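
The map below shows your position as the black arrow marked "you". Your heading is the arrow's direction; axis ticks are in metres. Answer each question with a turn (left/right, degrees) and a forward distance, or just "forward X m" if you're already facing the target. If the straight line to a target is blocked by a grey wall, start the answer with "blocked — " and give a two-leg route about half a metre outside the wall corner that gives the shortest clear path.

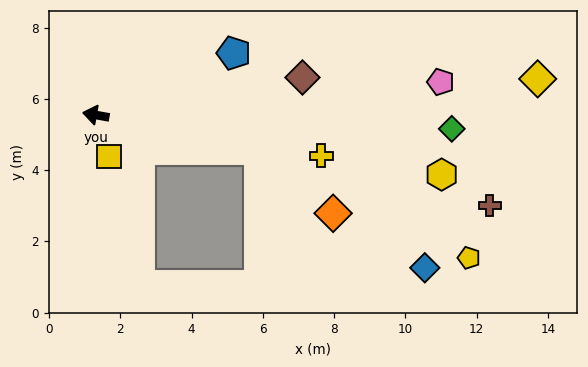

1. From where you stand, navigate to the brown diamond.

turn right 160°, forward 5.9 m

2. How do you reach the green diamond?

turn right 172°, forward 10.0 m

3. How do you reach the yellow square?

turn left 118°, forward 1.2 m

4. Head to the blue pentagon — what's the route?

turn right 146°, forward 4.2 m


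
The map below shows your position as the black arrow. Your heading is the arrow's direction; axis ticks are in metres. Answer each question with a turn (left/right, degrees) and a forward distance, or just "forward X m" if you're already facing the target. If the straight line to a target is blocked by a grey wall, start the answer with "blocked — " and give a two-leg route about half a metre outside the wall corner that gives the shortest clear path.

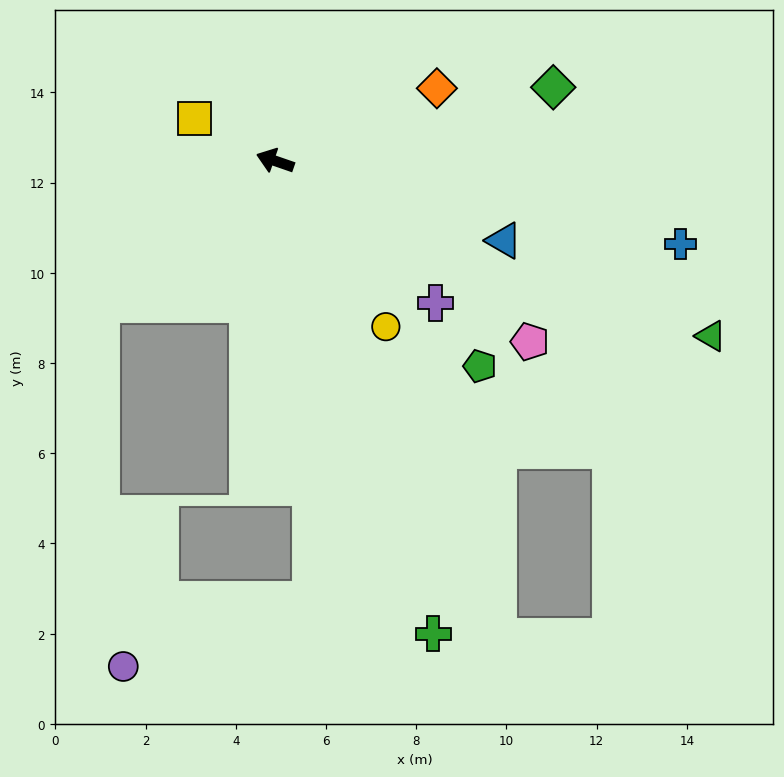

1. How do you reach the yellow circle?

turn left 143°, forward 4.4 m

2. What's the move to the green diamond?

turn right 146°, forward 6.4 m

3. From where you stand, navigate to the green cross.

turn left 128°, forward 11.0 m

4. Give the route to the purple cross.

turn left 158°, forward 4.7 m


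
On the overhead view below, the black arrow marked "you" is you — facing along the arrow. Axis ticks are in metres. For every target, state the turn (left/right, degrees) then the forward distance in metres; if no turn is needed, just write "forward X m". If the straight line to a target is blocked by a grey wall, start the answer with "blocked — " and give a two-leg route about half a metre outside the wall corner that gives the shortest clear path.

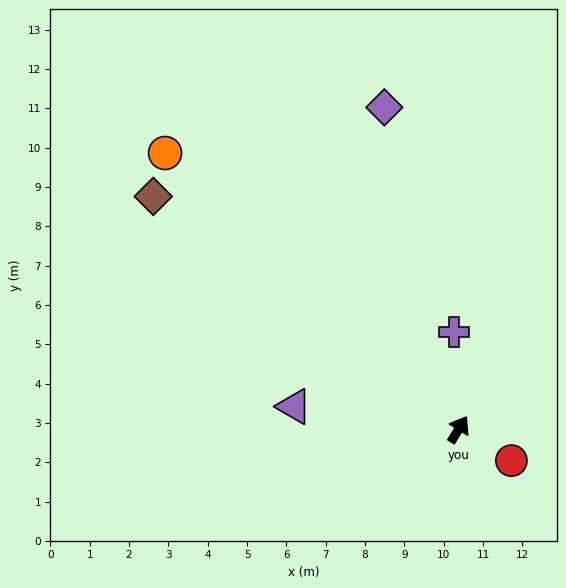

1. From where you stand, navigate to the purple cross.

turn left 34°, forward 2.5 m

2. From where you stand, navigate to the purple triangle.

turn left 114°, forward 4.2 m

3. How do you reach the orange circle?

turn left 78°, forward 10.2 m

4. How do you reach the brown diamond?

turn left 84°, forward 9.8 m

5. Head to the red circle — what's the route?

turn right 89°, forward 1.6 m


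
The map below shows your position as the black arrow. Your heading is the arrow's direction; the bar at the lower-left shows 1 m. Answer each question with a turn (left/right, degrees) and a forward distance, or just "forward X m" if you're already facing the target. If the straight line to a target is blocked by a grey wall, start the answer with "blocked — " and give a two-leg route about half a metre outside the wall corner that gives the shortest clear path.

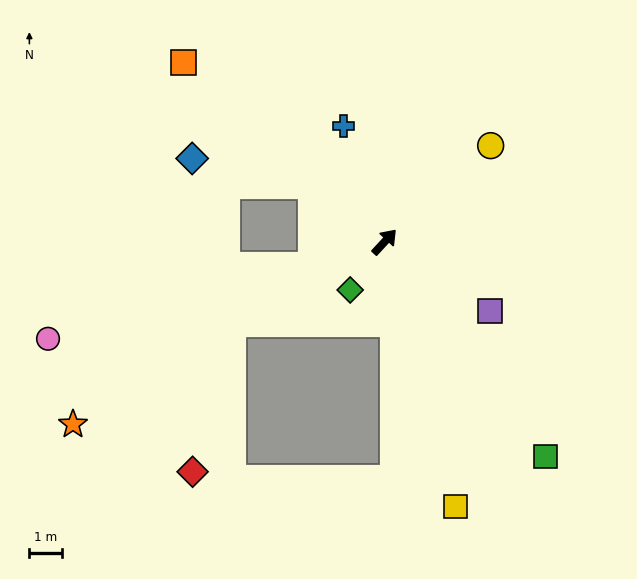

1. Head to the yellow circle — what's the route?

turn right 5°, forward 4.3 m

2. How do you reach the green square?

turn right 100°, forward 8.1 m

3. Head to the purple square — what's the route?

turn right 81°, forward 3.8 m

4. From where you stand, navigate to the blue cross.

turn left 62°, forward 3.7 m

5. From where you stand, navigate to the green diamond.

turn right 173°, forward 1.8 m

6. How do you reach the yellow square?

turn right 122°, forward 8.3 m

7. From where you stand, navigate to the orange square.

turn left 91°, forward 8.2 m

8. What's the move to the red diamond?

blocked — turn left 161°, forward 5.2 m, then turn left 47°, forward 4.6 m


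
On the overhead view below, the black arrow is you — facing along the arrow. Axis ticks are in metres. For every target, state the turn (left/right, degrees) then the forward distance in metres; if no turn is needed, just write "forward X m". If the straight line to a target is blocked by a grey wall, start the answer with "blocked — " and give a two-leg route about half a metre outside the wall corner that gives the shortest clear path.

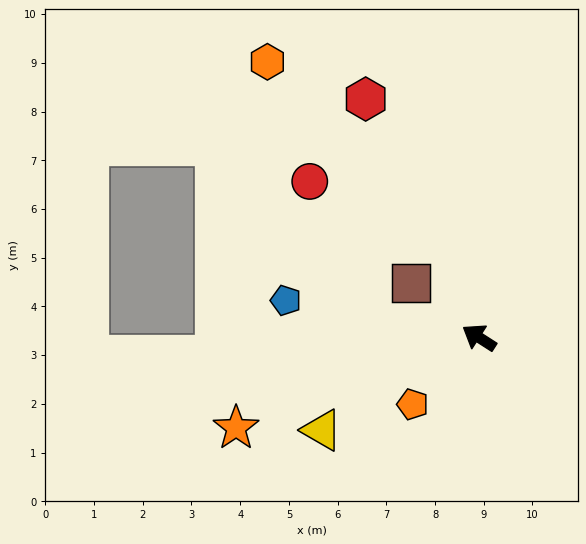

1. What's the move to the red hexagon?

turn right 32°, forward 5.4 m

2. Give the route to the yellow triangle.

turn left 63°, forward 3.7 m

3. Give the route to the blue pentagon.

turn left 22°, forward 4.0 m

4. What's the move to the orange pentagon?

turn left 78°, forward 1.9 m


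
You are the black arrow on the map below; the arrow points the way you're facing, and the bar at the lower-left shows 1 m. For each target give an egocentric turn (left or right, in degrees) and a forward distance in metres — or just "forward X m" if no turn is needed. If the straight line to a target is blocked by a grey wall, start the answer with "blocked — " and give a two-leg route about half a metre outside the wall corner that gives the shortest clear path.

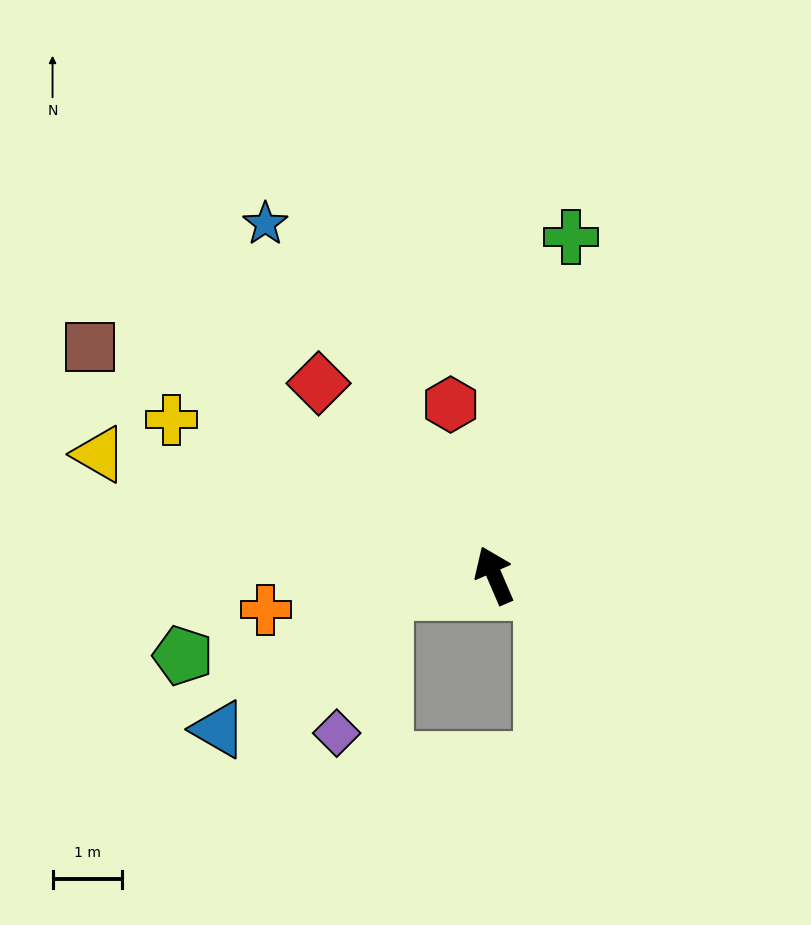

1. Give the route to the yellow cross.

turn left 41°, forward 5.2 m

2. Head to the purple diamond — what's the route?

blocked — turn left 75°, forward 1.6 m, then turn left 63°, forward 2.2 m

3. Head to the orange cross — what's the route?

turn left 75°, forward 3.4 m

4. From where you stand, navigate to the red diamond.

turn left 19°, forward 3.8 m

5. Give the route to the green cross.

turn right 36°, forward 5.0 m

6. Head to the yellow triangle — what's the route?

turn left 50°, forward 6.0 m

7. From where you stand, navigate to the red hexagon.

turn right 9°, forward 2.6 m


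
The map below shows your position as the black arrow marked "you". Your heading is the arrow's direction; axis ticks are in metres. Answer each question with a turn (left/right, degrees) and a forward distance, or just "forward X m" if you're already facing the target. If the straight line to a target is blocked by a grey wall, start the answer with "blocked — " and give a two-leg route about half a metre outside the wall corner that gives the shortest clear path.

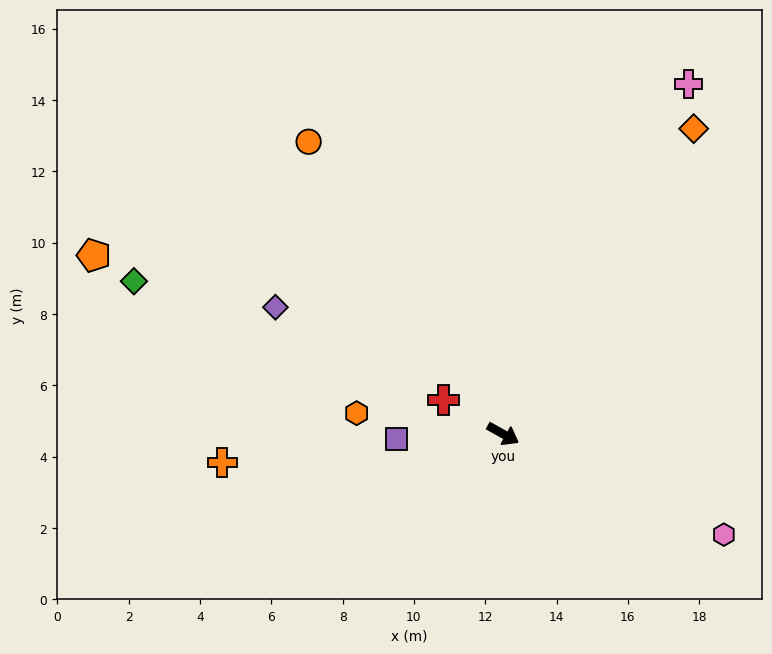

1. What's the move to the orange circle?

turn left 153°, forward 9.8 m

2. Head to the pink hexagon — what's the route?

turn left 5°, forward 6.8 m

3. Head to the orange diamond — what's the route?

turn left 87°, forward 10.1 m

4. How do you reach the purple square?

turn right 148°, forward 3.0 m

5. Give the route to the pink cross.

turn left 91°, forward 11.1 m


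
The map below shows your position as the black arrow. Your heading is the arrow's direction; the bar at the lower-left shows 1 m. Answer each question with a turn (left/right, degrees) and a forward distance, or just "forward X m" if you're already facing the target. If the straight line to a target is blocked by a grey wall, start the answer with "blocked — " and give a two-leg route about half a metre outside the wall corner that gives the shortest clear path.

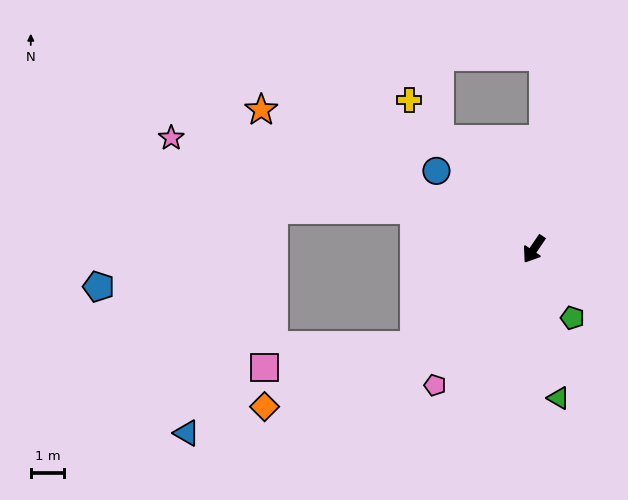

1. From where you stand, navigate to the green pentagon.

turn left 63°, forward 2.3 m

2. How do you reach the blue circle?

turn right 95°, forward 3.7 m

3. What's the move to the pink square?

blocked — turn right 17°, forward 4.6 m, then turn right 30°, forward 4.5 m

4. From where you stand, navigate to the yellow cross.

turn right 106°, forward 5.8 m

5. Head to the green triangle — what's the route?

turn left 44°, forward 4.5 m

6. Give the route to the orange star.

turn right 83°, forward 9.1 m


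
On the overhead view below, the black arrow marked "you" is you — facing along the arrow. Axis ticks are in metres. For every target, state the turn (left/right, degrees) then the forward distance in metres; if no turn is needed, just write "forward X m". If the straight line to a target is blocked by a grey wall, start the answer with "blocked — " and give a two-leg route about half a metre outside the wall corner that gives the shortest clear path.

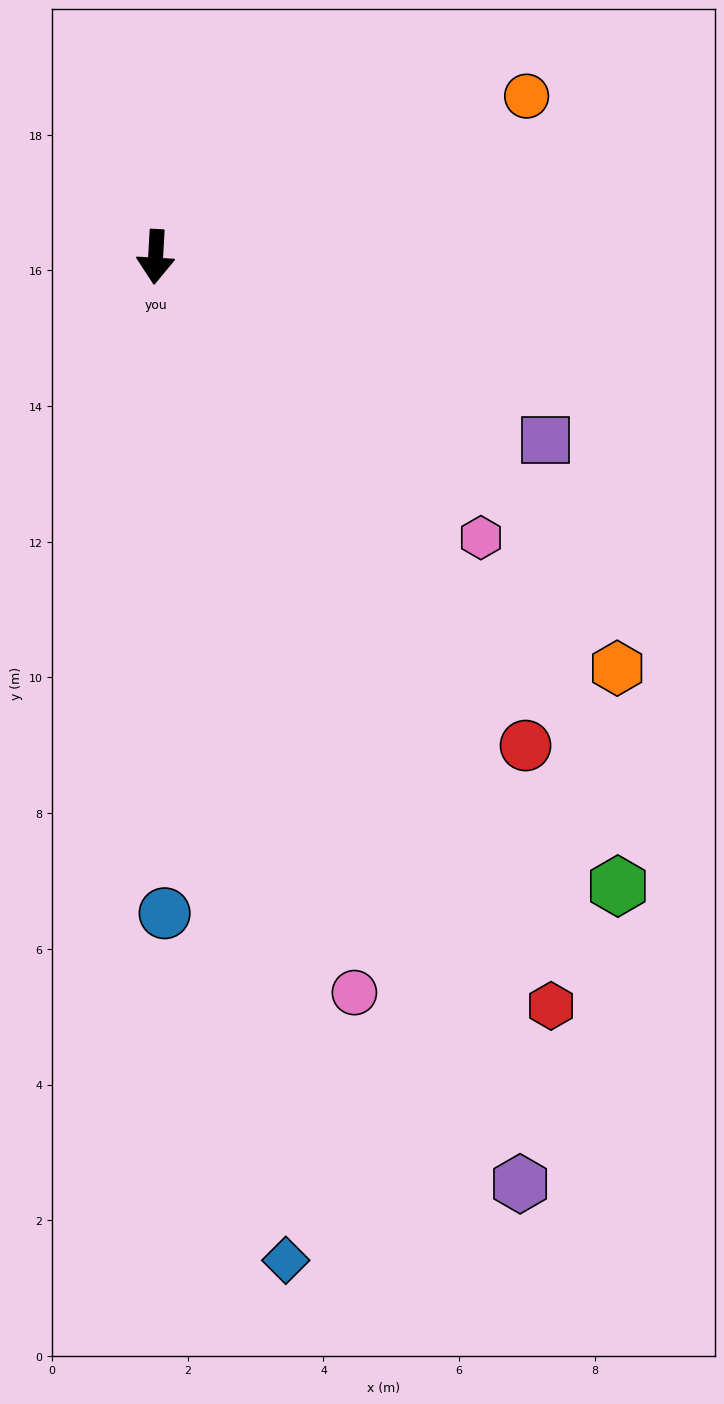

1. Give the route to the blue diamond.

turn left 11°, forward 14.9 m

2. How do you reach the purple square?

turn left 68°, forward 6.3 m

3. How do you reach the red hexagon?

turn left 31°, forward 12.5 m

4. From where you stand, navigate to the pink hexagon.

turn left 52°, forward 6.3 m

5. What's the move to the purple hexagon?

turn left 25°, forward 14.7 m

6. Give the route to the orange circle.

turn left 117°, forward 6.0 m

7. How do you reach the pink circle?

turn left 18°, forward 11.2 m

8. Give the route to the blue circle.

turn left 4°, forward 9.7 m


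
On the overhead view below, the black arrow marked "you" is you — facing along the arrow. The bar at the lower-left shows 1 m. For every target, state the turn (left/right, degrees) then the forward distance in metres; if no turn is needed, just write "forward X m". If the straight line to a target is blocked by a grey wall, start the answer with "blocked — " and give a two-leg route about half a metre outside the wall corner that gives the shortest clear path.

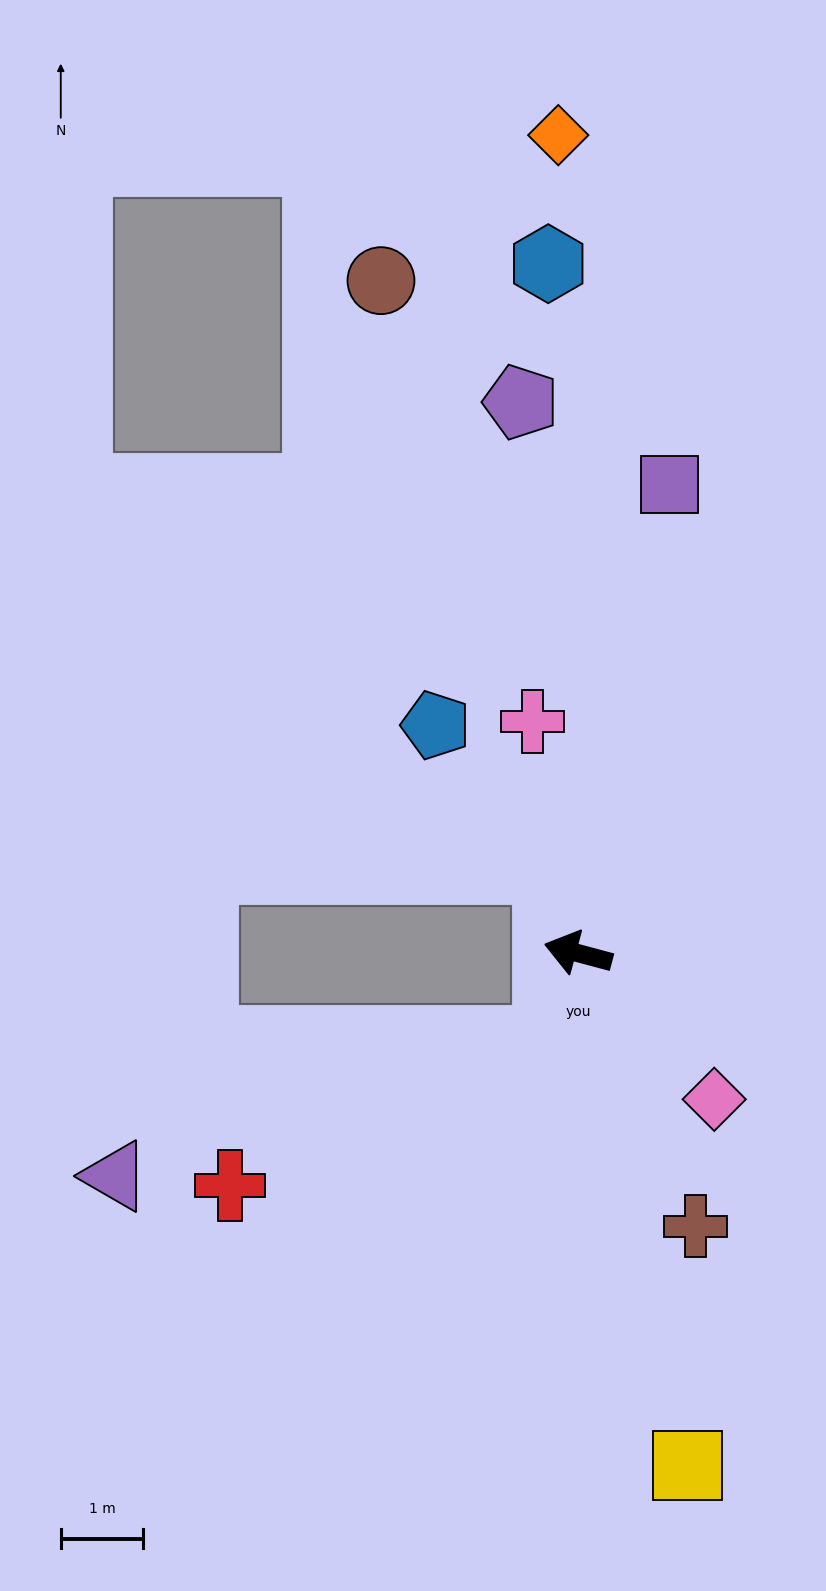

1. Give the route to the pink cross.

turn right 64°, forward 2.9 m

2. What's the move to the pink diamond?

turn left 148°, forward 2.4 m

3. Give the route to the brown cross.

turn left 128°, forward 3.6 m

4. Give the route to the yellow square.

turn left 117°, forward 6.3 m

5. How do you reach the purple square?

turn right 86°, forward 5.8 m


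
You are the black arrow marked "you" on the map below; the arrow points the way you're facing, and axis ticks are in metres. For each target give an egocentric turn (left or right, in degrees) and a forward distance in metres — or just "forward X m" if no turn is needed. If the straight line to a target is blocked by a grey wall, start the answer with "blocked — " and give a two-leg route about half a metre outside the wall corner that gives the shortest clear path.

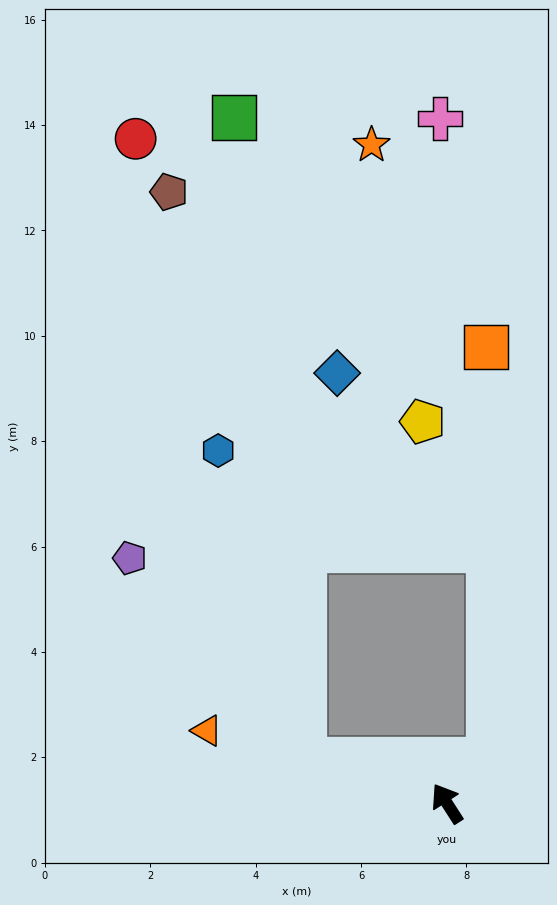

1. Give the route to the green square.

blocked — turn left 40°, forward 2.8 m, then turn right 66°, forward 12.3 m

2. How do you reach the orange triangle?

turn left 41°, forward 4.8 m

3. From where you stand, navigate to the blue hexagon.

blocked — turn left 40°, forward 2.8 m, then turn right 57°, forward 6.1 m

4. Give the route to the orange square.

blocked — turn right 76°, forward 1.2 m, then turn left 44°, forward 7.8 m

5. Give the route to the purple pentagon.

blocked — turn left 40°, forward 2.8 m, then turn right 32°, forward 5.1 m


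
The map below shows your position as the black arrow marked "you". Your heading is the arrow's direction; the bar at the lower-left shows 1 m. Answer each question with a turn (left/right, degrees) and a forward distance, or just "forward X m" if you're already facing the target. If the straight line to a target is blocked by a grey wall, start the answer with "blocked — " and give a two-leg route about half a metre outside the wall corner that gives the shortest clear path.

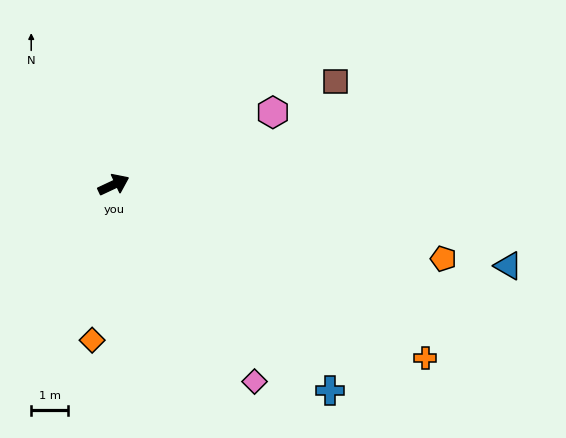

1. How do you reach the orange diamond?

turn right 123°, forward 4.3 m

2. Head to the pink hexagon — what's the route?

forward 4.8 m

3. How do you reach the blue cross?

turn right 69°, forward 8.1 m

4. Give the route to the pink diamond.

turn right 80°, forward 6.6 m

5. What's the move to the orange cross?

turn right 54°, forward 9.7 m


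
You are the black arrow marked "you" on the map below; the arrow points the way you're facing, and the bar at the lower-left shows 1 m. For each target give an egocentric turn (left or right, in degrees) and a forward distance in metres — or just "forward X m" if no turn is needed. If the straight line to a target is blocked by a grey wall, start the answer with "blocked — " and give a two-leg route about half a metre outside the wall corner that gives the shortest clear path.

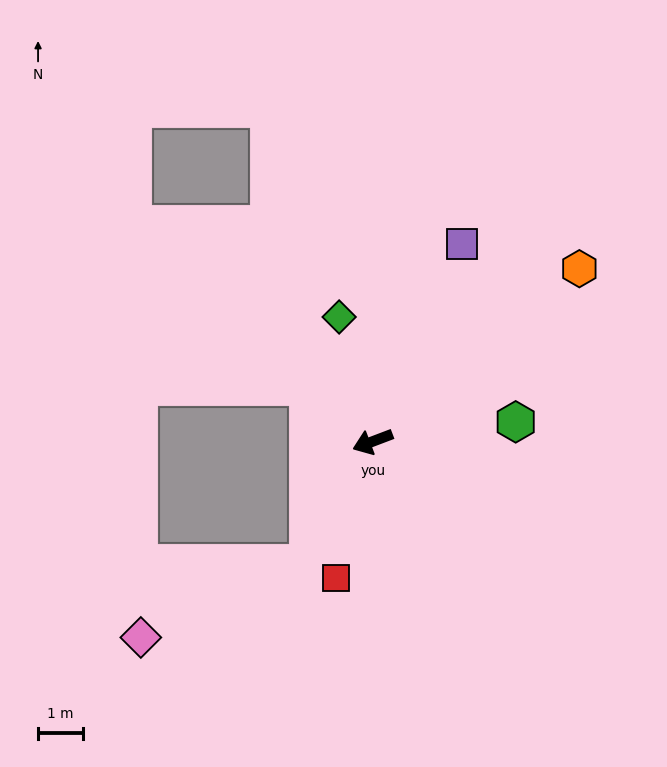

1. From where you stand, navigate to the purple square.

turn right 135°, forward 4.8 m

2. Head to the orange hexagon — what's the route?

turn right 161°, forward 6.0 m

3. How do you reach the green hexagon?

turn left 167°, forward 3.2 m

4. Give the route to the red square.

turn left 54°, forward 3.1 m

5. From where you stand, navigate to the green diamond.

turn right 96°, forward 2.9 m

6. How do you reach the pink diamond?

blocked — turn left 41°, forward 3.1 m, then turn right 38°, forward 4.1 m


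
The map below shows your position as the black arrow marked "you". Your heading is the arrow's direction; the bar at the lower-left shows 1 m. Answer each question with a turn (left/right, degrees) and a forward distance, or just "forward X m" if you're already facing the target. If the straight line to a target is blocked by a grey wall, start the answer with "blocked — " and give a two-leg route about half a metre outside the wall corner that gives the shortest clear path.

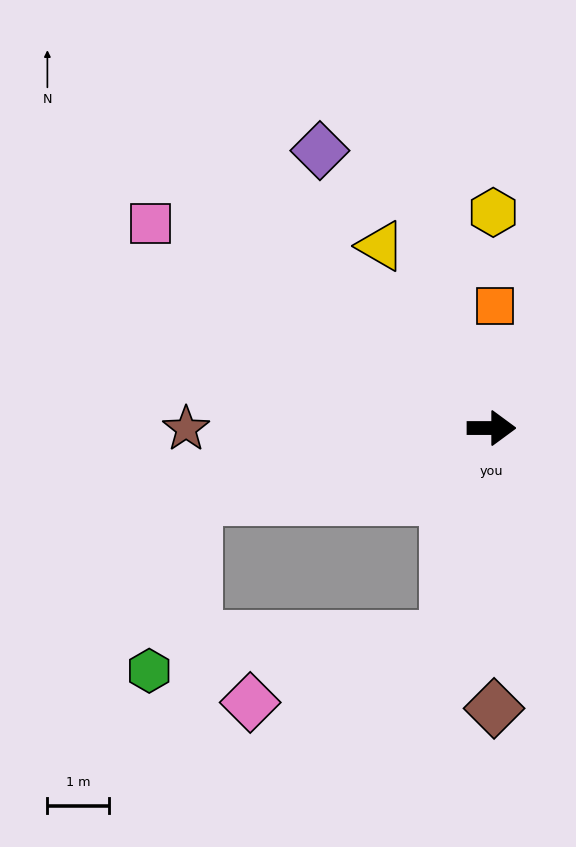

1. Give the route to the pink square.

turn left 149°, forward 6.4 m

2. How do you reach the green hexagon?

blocked — turn right 166°, forward 4.9 m, then turn left 61°, forward 2.9 m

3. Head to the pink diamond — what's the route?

blocked — turn right 102°, forward 3.4 m, then turn right 59°, forward 3.3 m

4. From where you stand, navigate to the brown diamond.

turn right 89°, forward 4.5 m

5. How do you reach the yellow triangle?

turn left 121°, forward 3.4 m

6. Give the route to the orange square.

turn left 88°, forward 2.0 m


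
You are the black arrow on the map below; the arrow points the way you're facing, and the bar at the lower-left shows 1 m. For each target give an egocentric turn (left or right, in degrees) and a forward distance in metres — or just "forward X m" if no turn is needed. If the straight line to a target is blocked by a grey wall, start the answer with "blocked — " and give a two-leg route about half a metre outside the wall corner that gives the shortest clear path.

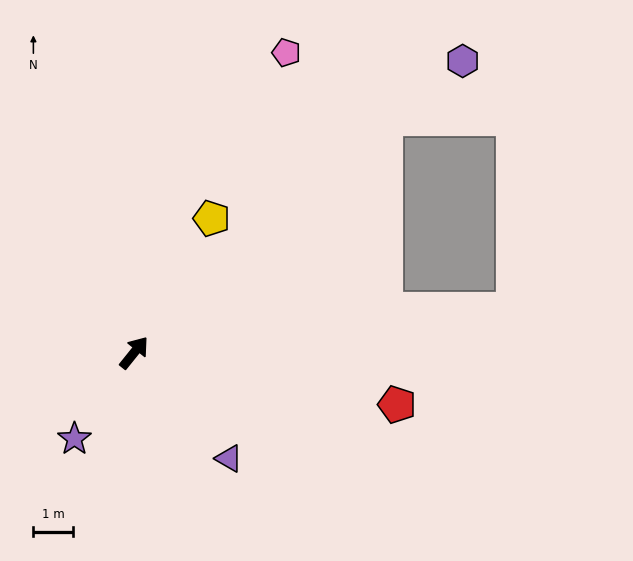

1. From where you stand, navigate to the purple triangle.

turn right 99°, forward 3.6 m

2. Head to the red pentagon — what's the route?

turn right 62°, forward 6.7 m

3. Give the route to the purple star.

turn right 176°, forward 2.6 m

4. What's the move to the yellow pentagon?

turn left 9°, forward 3.9 m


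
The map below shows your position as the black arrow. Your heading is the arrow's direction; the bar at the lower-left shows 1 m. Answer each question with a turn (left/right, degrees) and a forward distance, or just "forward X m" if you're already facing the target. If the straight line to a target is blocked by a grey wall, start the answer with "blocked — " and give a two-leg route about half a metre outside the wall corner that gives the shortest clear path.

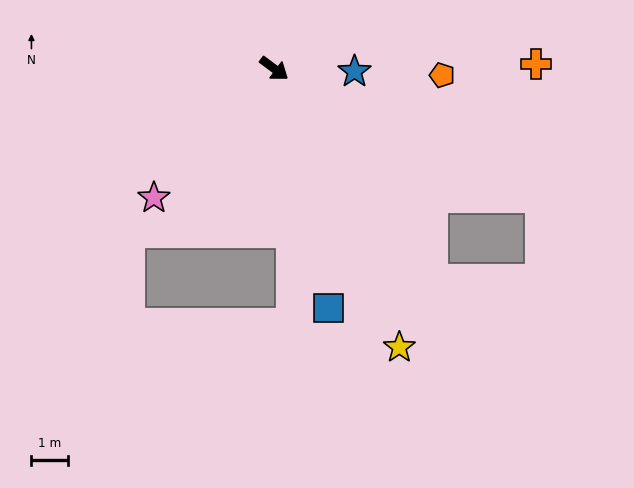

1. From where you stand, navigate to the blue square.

turn right 41°, forward 6.7 m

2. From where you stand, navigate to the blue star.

turn left 35°, forward 2.2 m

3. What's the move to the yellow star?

turn right 29°, forward 8.4 m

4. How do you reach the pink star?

turn right 96°, forward 4.8 m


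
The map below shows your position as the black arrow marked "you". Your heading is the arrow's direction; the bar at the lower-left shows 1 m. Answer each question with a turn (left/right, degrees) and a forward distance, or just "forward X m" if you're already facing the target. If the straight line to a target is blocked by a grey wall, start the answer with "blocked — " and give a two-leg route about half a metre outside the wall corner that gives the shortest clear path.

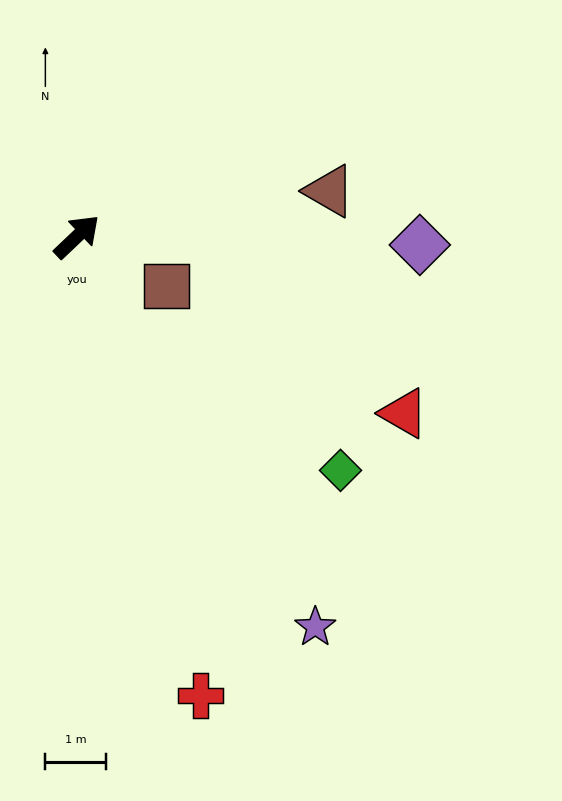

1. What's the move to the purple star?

turn right 102°, forward 7.5 m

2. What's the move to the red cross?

turn right 118°, forward 7.8 m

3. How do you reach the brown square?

turn right 72°, forward 1.7 m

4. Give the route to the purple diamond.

turn right 45°, forward 5.7 m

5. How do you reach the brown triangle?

turn right 33°, forward 4.2 m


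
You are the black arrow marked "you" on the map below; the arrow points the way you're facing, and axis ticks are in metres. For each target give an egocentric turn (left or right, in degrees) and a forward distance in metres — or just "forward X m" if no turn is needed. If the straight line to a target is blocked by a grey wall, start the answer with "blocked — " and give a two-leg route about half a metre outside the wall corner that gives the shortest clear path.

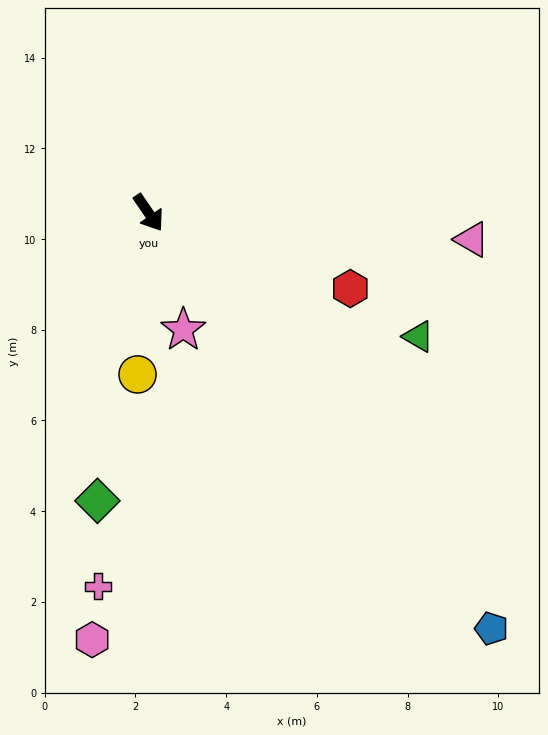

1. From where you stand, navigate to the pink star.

turn right 18°, forward 2.7 m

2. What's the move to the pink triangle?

turn left 51°, forward 7.2 m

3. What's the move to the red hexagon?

turn left 35°, forward 4.8 m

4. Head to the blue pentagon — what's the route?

turn left 5°, forward 11.9 m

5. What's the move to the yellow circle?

turn right 38°, forward 3.6 m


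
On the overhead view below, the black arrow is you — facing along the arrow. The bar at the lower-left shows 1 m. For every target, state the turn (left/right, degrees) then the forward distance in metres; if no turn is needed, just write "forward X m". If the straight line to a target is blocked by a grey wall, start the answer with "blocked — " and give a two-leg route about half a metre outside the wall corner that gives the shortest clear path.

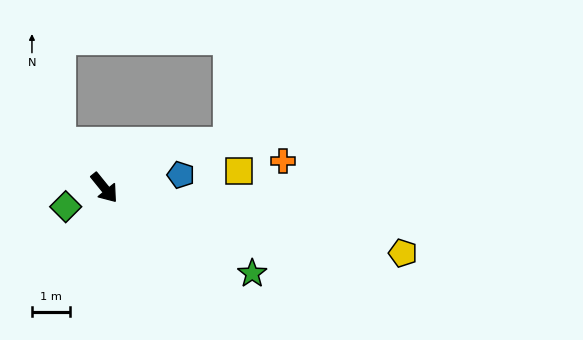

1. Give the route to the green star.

turn left 21°, forward 4.5 m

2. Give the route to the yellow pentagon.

turn left 39°, forward 8.0 m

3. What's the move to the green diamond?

turn right 103°, forward 1.1 m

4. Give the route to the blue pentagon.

turn left 61°, forward 2.0 m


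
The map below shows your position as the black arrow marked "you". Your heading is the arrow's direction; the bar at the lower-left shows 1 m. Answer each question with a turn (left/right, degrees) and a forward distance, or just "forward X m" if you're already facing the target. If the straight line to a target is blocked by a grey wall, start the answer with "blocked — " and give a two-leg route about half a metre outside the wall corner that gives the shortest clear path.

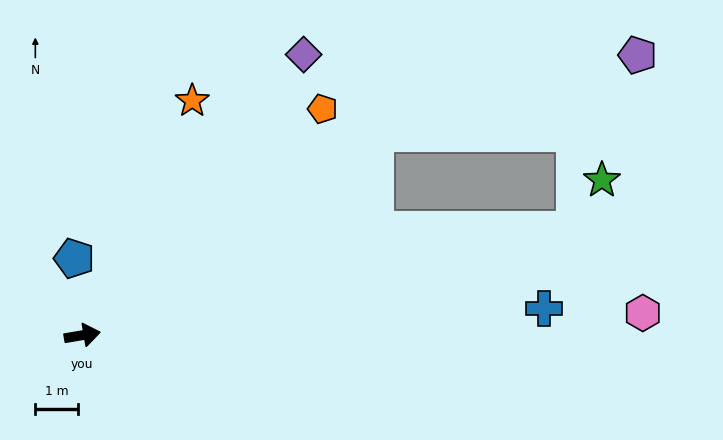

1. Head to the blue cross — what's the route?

turn right 6°, forward 10.9 m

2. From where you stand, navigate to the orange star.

turn left 55°, forward 6.1 m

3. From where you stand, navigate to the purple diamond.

turn left 42°, forward 8.4 m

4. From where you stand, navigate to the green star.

blocked — turn left 3°, forward 11.8 m, then turn left 47°, forward 1.3 m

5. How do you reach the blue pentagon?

turn left 86°, forward 1.8 m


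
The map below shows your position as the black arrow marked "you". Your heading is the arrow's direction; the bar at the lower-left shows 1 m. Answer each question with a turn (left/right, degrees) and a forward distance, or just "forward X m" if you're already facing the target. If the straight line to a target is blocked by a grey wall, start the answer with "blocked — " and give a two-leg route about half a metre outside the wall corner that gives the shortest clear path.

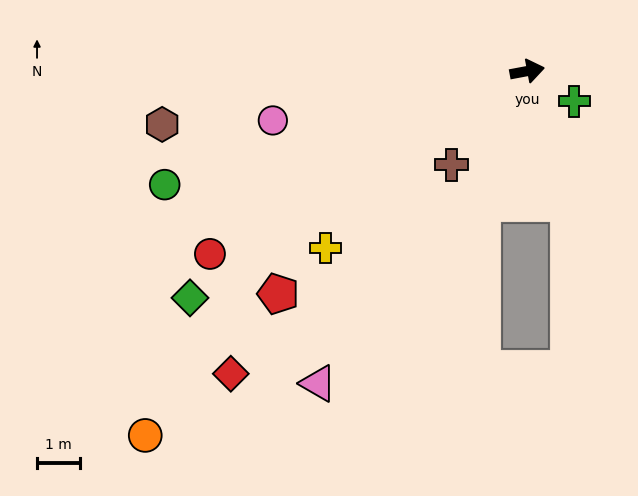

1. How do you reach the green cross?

turn right 43°, forward 1.3 m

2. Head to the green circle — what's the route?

turn right 173°, forward 8.8 m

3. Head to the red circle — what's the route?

turn right 161°, forward 8.5 m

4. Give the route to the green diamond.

turn right 157°, forward 9.4 m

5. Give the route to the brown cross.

turn right 140°, forward 2.8 m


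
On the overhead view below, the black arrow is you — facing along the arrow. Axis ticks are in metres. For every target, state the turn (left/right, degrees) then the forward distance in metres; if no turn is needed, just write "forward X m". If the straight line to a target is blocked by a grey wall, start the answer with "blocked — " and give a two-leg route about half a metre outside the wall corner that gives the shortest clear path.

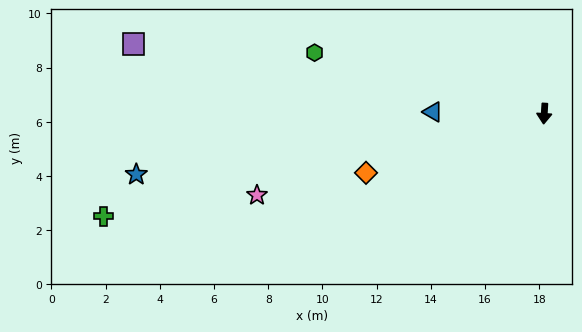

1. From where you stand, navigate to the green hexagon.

turn right 101°, forward 8.8 m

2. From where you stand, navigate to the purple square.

turn right 96°, forward 15.4 m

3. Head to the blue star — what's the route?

turn right 78°, forward 15.2 m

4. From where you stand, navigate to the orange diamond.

turn right 68°, forward 6.9 m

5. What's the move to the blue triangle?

turn right 87°, forward 4.1 m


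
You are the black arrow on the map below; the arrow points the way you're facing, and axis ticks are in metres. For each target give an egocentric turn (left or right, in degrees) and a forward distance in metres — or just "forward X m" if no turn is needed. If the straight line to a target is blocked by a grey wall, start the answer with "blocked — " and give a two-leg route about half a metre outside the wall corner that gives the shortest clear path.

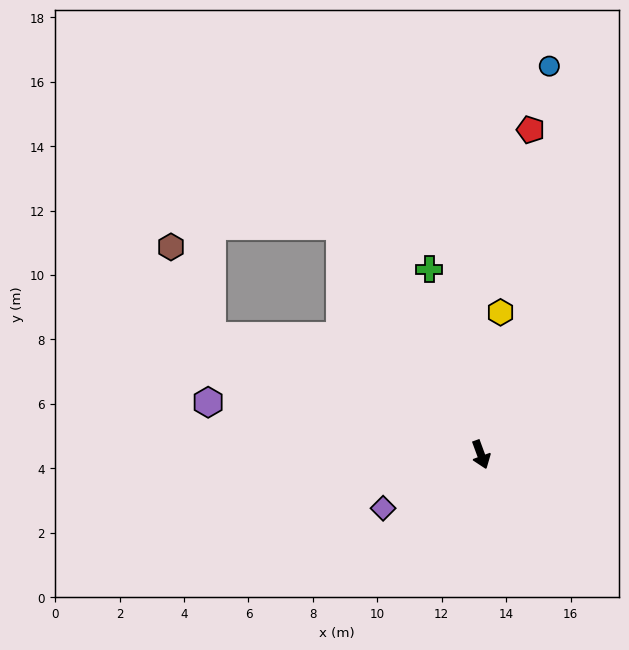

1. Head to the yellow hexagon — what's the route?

turn left 152°, forward 4.5 m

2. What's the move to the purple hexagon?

turn right 121°, forward 8.6 m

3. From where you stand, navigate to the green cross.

turn left 175°, forward 6.0 m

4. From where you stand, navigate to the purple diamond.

turn right 81°, forward 3.5 m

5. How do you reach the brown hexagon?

blocked — turn right 134°, forward 9.1 m, then turn right 41°, forward 3.0 m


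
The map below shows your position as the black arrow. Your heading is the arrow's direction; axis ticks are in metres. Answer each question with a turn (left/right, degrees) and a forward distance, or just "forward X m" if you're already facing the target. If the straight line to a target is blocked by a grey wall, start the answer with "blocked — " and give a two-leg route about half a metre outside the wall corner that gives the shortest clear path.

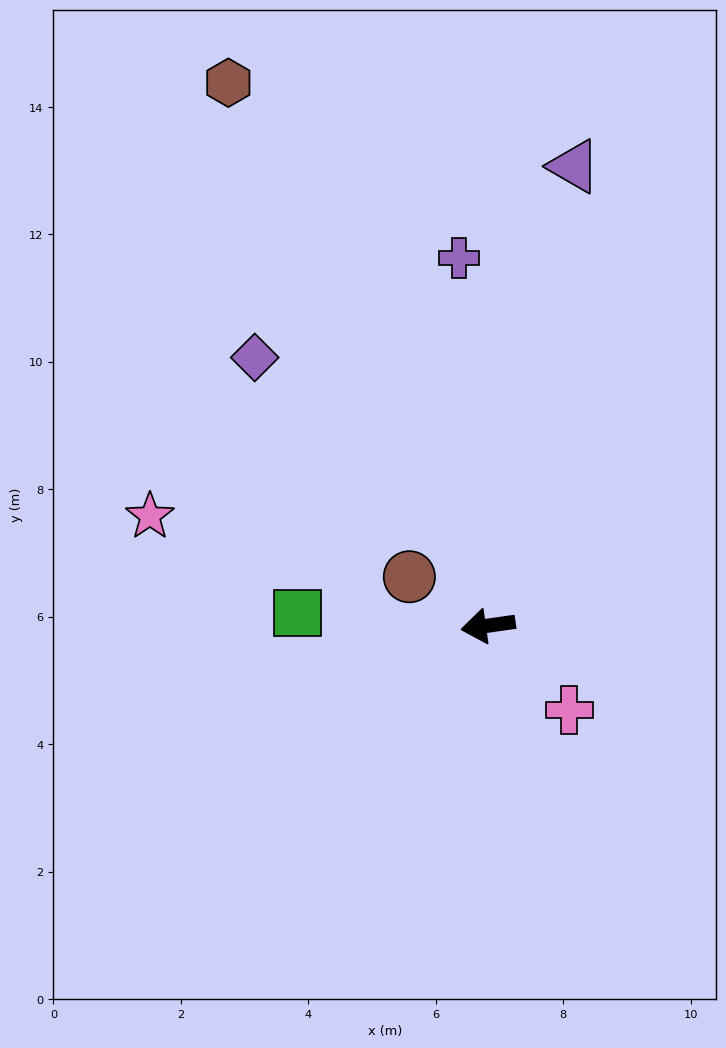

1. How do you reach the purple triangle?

turn right 109°, forward 7.3 m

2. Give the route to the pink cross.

turn left 126°, forward 1.8 m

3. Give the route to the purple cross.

turn right 94°, forward 5.8 m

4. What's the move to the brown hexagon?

turn right 73°, forward 9.4 m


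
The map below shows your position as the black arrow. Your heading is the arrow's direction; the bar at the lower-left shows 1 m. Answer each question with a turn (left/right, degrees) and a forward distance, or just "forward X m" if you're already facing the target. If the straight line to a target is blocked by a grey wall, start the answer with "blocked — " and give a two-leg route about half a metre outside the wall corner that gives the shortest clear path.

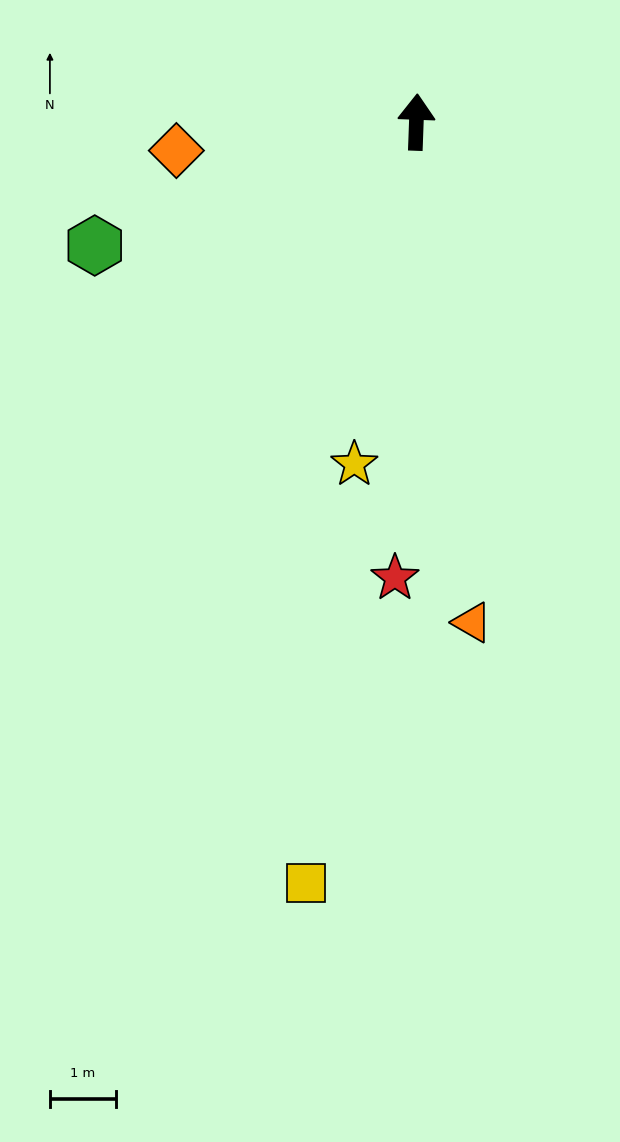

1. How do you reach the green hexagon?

turn left 113°, forward 5.2 m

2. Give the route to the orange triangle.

turn right 172°, forward 7.6 m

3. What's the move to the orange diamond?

turn left 99°, forward 3.7 m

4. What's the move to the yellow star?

turn left 172°, forward 5.3 m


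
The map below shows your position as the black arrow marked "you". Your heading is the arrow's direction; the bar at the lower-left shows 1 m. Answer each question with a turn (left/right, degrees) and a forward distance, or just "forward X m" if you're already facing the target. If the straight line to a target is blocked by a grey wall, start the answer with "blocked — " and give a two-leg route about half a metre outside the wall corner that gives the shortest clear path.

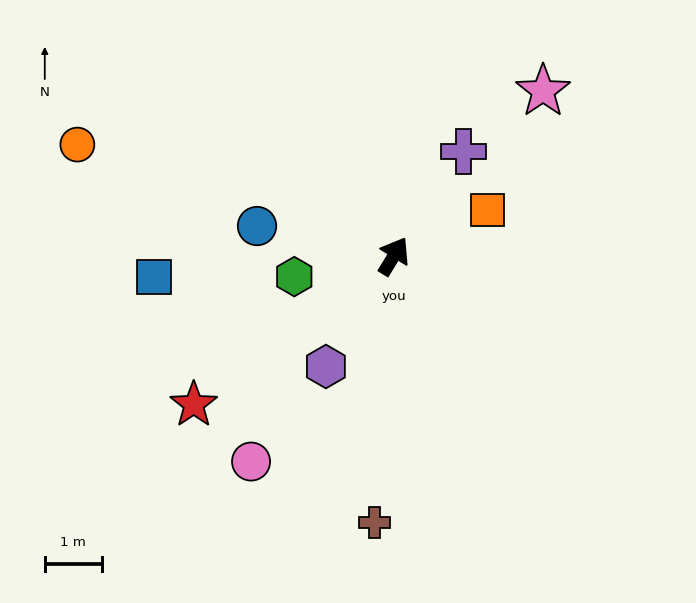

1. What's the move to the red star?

turn left 158°, forward 4.4 m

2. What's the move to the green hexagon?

turn left 133°, forward 1.8 m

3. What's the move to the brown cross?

turn right 153°, forward 4.7 m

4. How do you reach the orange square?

turn right 33°, forward 1.8 m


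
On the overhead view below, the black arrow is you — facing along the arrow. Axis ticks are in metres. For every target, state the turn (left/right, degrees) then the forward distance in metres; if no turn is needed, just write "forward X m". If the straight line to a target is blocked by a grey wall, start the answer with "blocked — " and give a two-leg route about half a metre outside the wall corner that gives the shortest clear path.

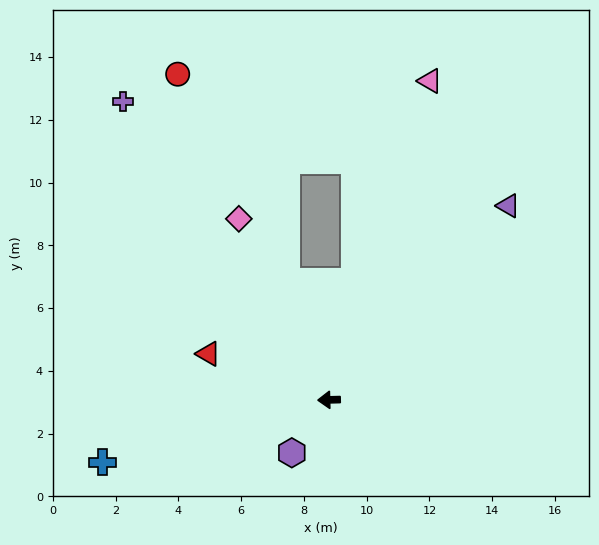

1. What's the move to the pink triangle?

turn right 109°, forward 10.7 m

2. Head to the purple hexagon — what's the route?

turn left 53°, forward 2.1 m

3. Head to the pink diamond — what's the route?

turn right 65°, forward 6.4 m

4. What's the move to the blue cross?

turn left 14°, forward 7.5 m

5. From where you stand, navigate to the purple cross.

turn right 57°, forward 11.5 m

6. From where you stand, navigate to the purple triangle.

turn right 134°, forward 8.4 m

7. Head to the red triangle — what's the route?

turn right 22°, forward 4.1 m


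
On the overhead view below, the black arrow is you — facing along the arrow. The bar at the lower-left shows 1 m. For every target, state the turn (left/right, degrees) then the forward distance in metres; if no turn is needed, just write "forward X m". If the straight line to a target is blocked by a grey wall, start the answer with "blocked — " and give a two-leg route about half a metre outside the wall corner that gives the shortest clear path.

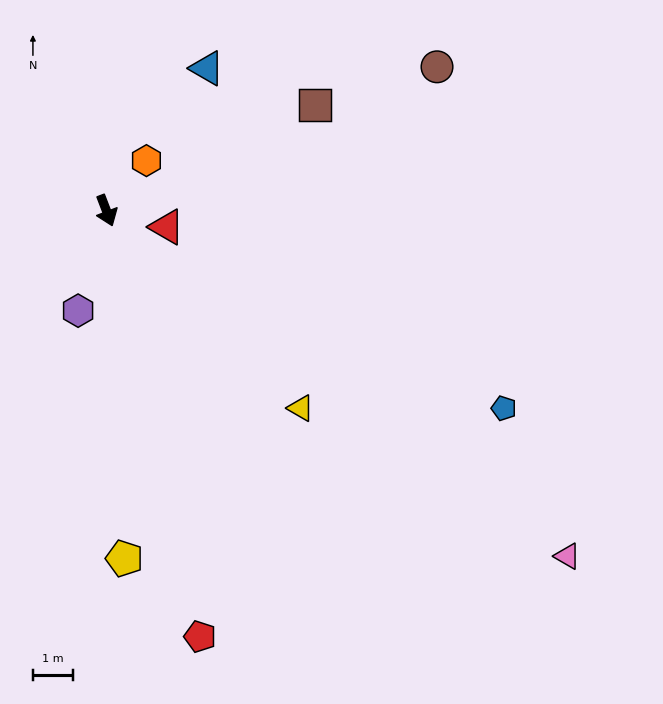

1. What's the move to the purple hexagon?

turn right 37°, forward 2.6 m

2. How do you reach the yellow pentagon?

turn right 18°, forward 8.7 m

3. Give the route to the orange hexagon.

turn left 120°, forward 1.6 m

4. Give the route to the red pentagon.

turn right 9°, forward 10.9 m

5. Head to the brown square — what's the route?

turn left 96°, forward 5.9 m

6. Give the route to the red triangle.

turn left 54°, forward 1.6 m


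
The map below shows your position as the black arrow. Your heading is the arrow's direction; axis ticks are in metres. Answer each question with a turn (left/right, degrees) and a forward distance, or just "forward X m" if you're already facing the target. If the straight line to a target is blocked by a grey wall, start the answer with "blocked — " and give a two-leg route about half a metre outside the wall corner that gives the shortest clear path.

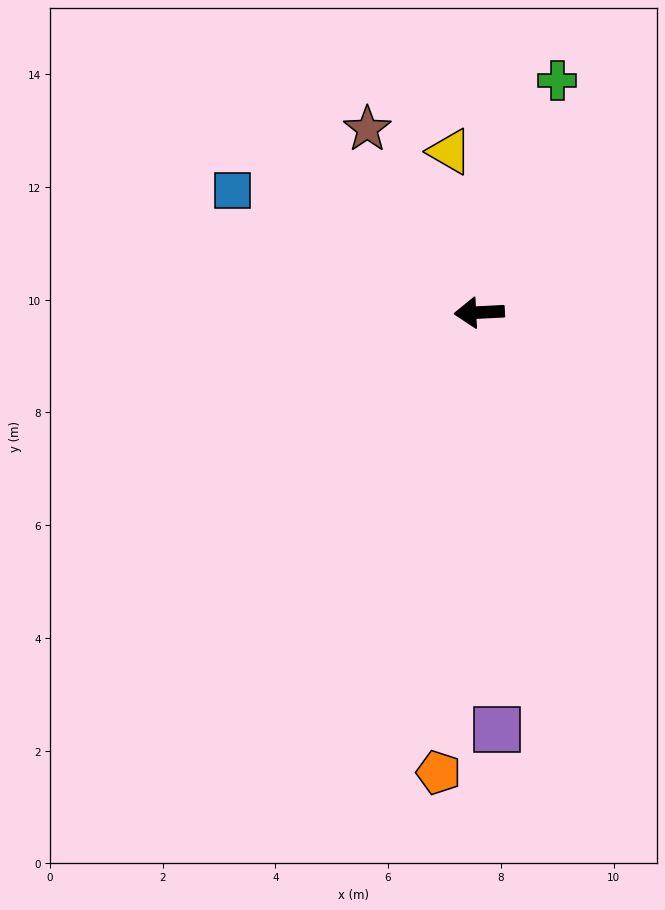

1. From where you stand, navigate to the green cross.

turn right 111°, forward 4.3 m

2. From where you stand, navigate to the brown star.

turn right 61°, forward 3.8 m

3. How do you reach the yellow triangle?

turn right 82°, forward 2.9 m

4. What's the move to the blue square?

turn right 29°, forward 4.9 m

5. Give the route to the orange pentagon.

turn left 82°, forward 8.2 m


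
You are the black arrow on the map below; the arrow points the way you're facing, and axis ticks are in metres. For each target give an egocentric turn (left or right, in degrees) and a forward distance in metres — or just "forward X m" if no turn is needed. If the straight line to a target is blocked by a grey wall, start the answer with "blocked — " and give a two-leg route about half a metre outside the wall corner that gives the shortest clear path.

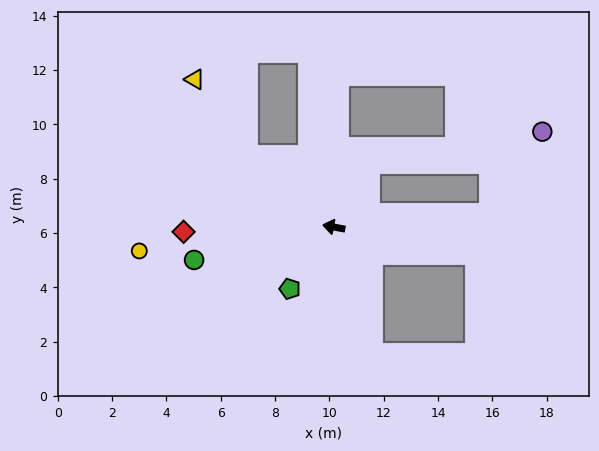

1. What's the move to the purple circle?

blocked — turn right 107°, forward 2.7 m, then turn right 52°, forward 6.5 m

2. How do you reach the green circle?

turn left 24°, forward 5.3 m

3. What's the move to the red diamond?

turn left 12°, forward 5.5 m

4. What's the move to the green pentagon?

turn left 65°, forward 2.8 m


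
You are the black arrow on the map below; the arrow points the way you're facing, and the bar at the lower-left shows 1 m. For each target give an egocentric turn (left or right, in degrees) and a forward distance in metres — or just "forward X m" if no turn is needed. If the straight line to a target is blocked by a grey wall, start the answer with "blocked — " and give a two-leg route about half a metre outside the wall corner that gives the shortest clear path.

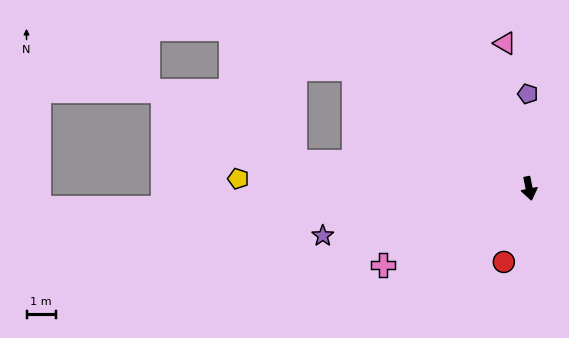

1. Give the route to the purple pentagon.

turn left 169°, forward 3.2 m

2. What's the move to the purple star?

turn right 88°, forward 7.2 m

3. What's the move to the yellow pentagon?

turn right 103°, forward 10.0 m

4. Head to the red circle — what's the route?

turn right 30°, forward 2.7 m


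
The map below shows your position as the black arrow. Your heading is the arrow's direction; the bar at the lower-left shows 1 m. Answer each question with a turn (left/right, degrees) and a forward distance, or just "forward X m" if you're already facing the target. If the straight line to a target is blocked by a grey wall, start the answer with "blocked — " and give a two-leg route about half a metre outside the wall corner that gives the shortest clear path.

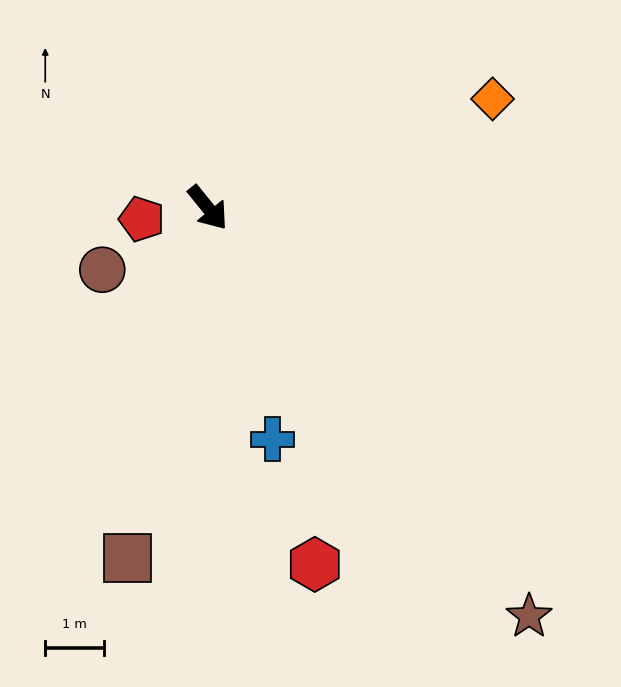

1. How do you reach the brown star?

forward 8.9 m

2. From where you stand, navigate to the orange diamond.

turn left 72°, forward 5.2 m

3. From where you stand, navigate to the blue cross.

turn right 23°, forward 4.1 m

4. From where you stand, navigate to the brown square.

turn right 52°, forward 6.2 m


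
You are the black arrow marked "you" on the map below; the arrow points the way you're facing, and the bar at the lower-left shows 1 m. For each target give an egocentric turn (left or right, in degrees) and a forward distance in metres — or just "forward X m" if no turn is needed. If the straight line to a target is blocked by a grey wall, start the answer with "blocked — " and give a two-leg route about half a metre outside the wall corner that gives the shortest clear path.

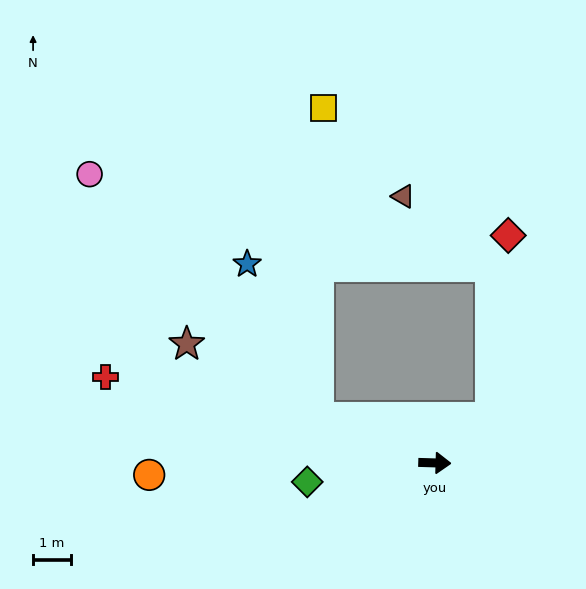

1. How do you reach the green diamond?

turn right 170°, forward 3.4 m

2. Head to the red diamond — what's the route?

blocked — turn left 40°, forward 1.9 m, then turn left 46°, forward 4.9 m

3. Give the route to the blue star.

blocked — turn left 161°, forward 3.3 m, then turn right 45°, forward 4.5 m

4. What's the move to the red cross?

turn left 167°, forward 9.0 m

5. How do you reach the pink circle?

blocked — turn left 161°, forward 3.3 m, then turn right 26°, forward 8.8 m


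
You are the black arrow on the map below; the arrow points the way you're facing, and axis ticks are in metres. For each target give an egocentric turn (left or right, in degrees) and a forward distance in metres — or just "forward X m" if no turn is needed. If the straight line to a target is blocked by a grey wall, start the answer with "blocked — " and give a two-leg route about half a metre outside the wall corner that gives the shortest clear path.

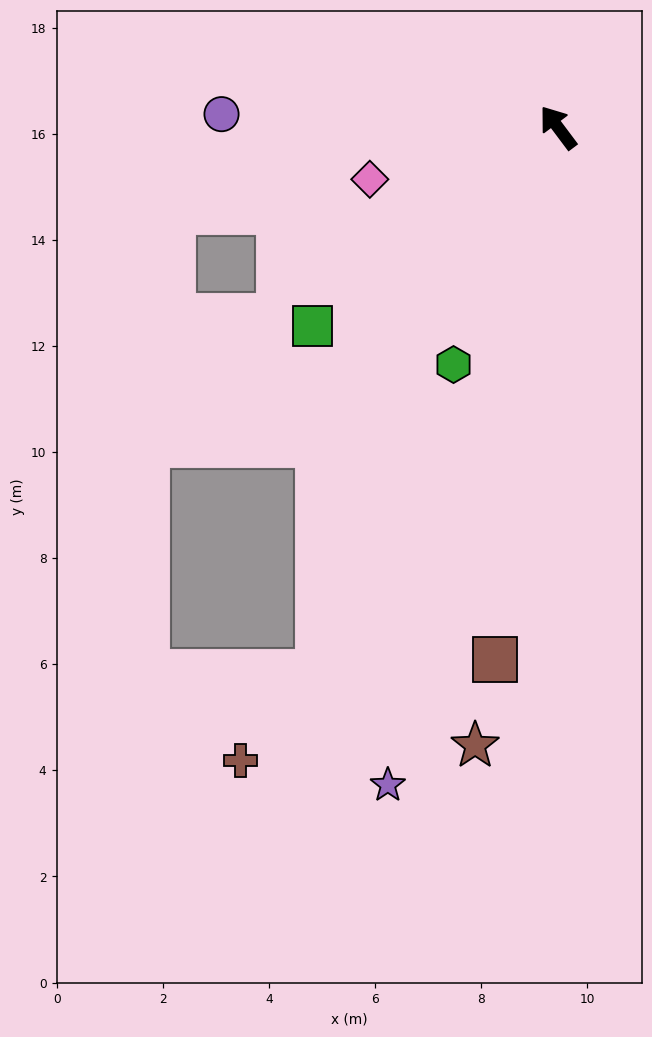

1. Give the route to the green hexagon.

turn left 119°, forward 4.9 m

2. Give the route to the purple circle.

turn left 51°, forward 6.4 m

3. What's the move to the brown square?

turn left 136°, forward 10.1 m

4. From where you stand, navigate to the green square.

turn left 92°, forward 6.0 m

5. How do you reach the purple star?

turn left 129°, forward 12.8 m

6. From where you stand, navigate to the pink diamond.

turn left 69°, forward 3.7 m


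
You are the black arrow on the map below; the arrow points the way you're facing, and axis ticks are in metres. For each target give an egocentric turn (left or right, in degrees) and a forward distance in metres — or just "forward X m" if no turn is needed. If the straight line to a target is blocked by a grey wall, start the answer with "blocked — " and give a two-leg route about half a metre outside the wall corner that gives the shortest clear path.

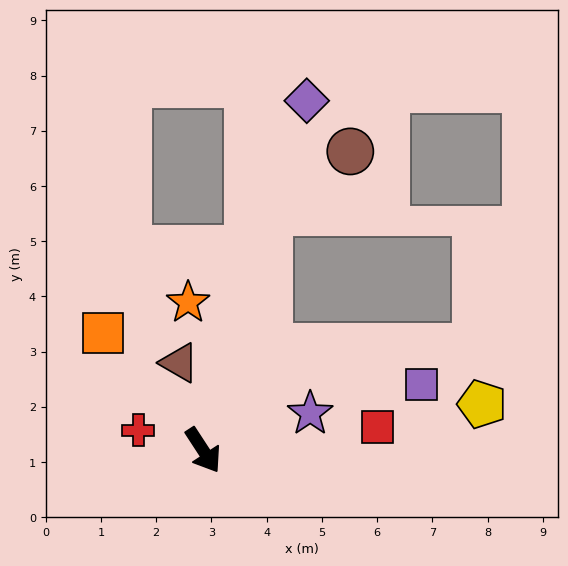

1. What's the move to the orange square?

turn right 172°, forward 2.8 m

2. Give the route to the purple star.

turn left 76°, forward 2.1 m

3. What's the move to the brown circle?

blocked — turn left 131°, forward 4.5 m, then turn right 37°, forward 1.8 m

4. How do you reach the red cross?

turn right 140°, forward 1.2 m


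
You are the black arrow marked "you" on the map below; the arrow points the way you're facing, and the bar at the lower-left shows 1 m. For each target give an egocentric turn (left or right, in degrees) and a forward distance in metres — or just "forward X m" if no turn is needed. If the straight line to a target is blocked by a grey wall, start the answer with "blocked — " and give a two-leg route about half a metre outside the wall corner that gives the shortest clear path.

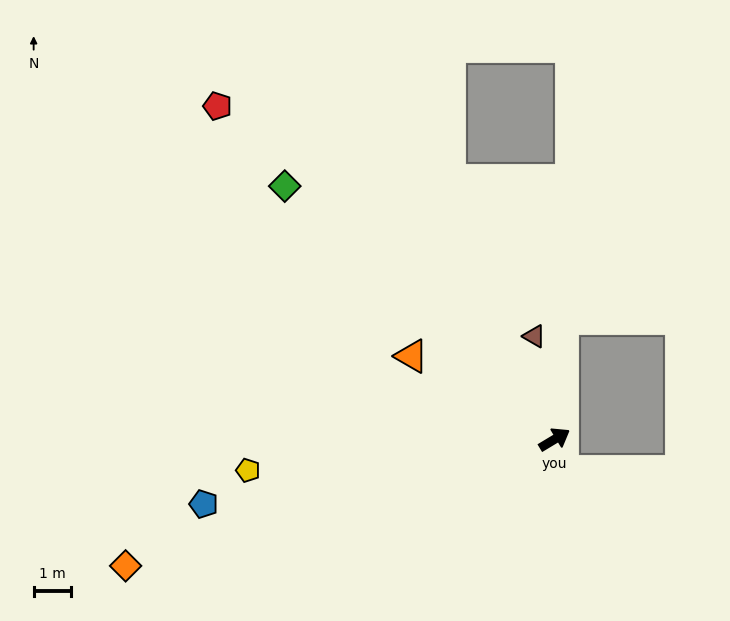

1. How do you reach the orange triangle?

turn left 119°, forward 4.4 m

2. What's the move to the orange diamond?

turn left 165°, forward 11.9 m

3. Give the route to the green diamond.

turn left 106°, forward 9.8 m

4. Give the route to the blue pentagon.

turn left 159°, forward 9.5 m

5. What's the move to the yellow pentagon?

turn left 155°, forward 8.2 m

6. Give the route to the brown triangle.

turn left 70°, forward 2.8 m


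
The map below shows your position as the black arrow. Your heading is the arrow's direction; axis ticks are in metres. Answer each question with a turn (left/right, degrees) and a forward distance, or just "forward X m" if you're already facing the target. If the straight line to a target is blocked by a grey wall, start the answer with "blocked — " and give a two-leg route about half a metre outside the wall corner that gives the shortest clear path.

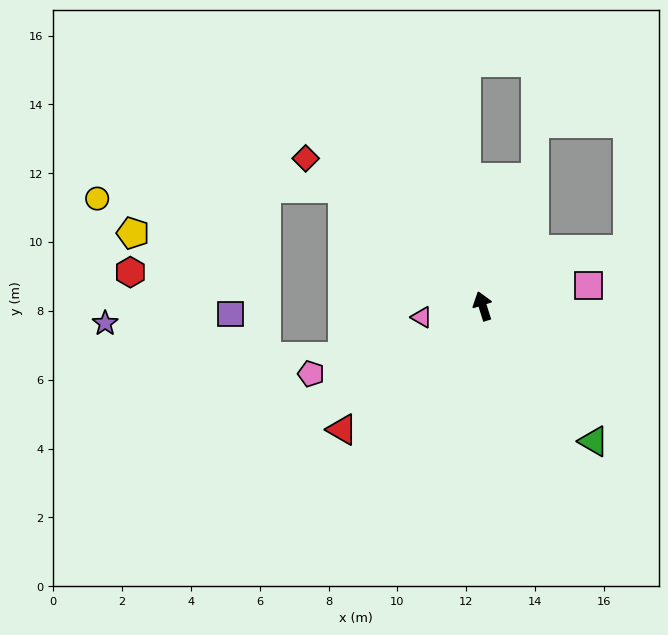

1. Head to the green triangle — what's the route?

turn right 158°, forward 5.1 m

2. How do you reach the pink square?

turn right 97°, forward 3.1 m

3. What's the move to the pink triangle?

turn left 83°, forward 1.8 m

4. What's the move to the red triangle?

turn left 114°, forward 5.4 m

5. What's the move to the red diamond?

turn left 33°, forward 6.7 m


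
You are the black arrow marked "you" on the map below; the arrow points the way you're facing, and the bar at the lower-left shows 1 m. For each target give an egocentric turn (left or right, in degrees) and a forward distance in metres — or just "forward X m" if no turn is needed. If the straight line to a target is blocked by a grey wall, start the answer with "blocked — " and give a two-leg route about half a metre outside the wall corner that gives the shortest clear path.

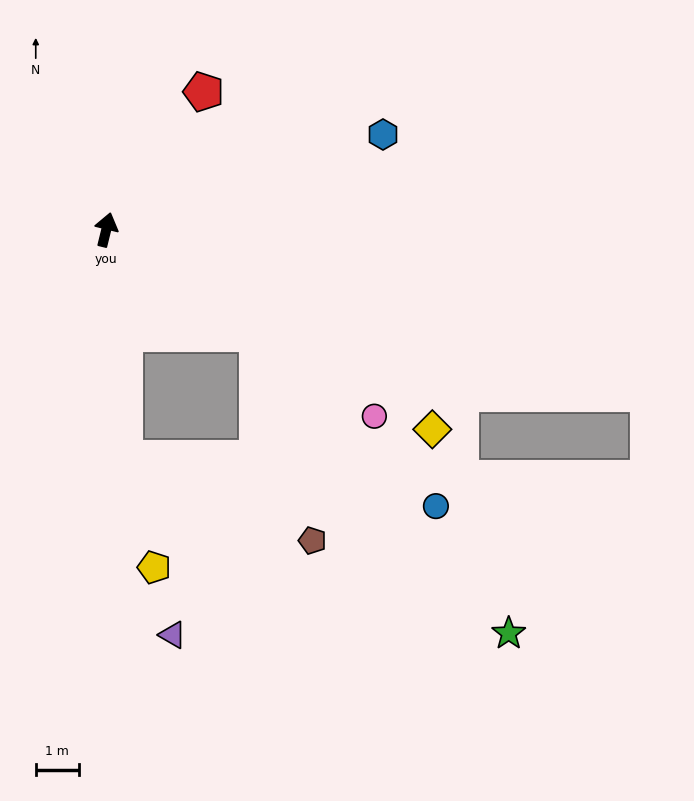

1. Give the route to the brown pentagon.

blocked — turn right 111°, forward 4.3 m, then turn right 40°, forward 5.0 m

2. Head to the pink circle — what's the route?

turn right 111°, forward 7.6 m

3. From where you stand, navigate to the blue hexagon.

turn right 57°, forward 6.8 m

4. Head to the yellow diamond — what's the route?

turn right 108°, forward 8.9 m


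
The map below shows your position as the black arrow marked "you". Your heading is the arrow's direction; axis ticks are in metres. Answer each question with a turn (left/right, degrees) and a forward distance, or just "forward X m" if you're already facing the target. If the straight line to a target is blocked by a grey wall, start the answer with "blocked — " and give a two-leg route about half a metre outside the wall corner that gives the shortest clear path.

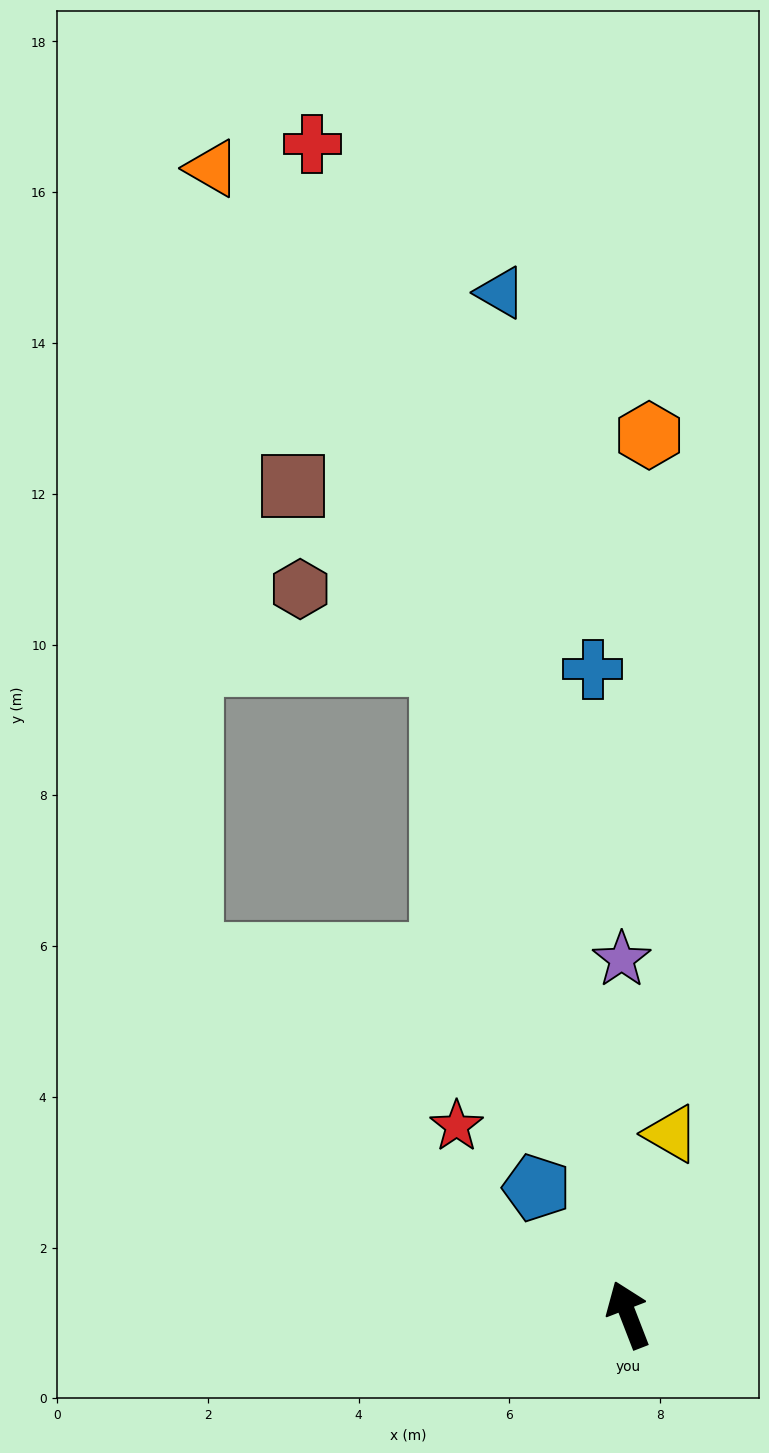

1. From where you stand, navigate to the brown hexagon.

blocked — turn right 5°, forward 9.0 m, then turn left 46°, forward 2.1 m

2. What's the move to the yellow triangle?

turn right 35°, forward 2.5 m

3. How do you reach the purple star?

turn right 20°, forward 4.7 m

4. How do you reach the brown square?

blocked — turn right 5°, forward 9.0 m, then turn left 24°, forward 3.1 m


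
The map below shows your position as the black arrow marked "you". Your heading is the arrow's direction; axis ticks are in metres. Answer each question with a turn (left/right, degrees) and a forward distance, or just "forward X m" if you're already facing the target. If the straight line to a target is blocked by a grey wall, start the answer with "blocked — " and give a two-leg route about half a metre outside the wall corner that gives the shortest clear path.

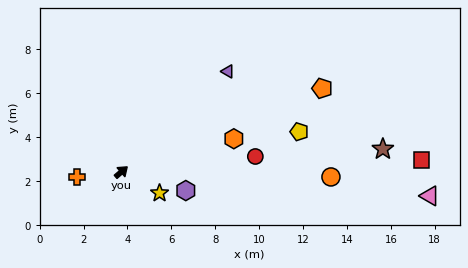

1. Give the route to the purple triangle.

turn left 3°, forward 6.7 m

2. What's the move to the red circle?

turn right 34°, forward 6.1 m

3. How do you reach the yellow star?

turn right 70°, forward 2.0 m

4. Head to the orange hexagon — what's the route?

turn right 24°, forward 5.3 m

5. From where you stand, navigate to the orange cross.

turn left 145°, forward 2.0 m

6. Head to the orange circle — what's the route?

turn right 42°, forward 9.5 m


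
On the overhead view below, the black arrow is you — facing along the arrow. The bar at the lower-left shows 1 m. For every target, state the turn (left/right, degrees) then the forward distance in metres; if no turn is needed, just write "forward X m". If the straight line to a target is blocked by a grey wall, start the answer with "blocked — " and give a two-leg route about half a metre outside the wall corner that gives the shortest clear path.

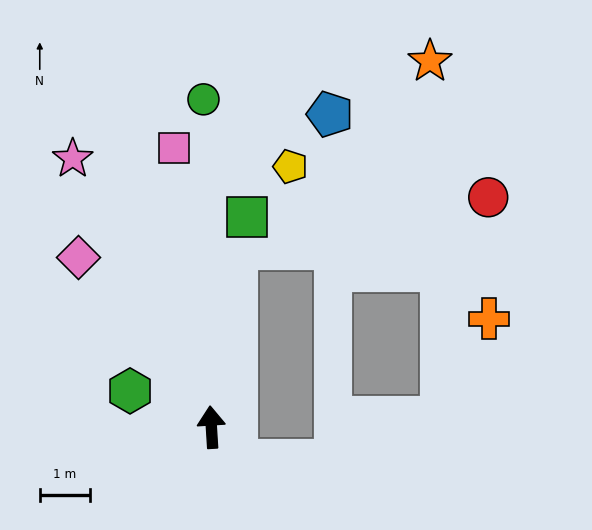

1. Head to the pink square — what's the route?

turn left 4°, forward 5.6 m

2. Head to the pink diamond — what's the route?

turn left 35°, forward 4.3 m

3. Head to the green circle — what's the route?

turn right 2°, forward 6.5 m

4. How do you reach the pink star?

turn left 24°, forward 6.0 m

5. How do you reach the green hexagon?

turn left 62°, forward 1.8 m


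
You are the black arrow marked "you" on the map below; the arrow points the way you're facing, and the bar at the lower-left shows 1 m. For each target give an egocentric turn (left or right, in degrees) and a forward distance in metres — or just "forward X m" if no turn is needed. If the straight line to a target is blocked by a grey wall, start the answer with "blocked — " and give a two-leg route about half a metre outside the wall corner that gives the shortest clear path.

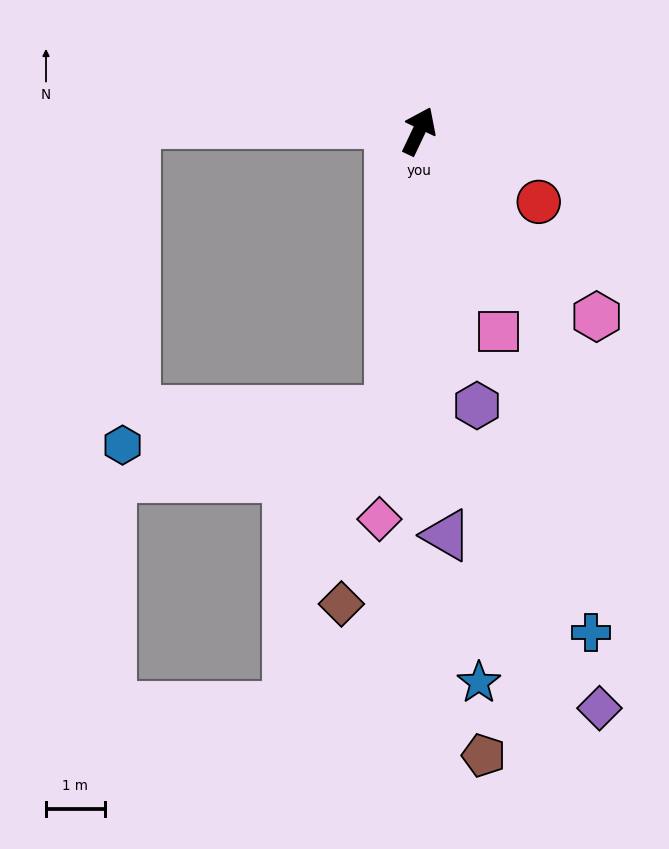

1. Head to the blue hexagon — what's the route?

blocked — turn right 161°, forward 4.8 m, then turn right 76°, forward 4.6 m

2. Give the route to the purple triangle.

turn right 151°, forward 6.9 m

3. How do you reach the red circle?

turn right 95°, forward 2.4 m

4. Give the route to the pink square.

turn right 133°, forward 3.7 m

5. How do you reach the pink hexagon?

turn right 111°, forward 4.4 m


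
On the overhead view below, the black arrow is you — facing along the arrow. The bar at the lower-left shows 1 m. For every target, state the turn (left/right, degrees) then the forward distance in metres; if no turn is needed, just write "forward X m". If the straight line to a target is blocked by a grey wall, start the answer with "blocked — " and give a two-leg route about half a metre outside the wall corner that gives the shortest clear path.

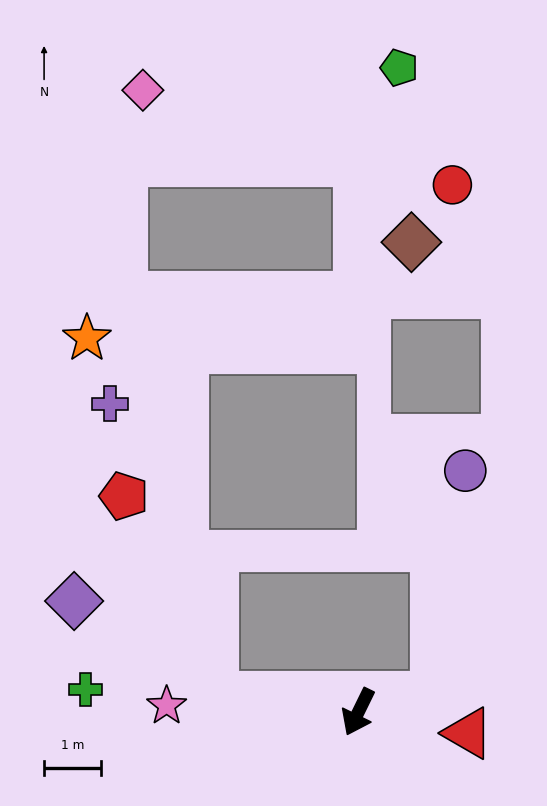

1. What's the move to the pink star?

turn right 66°, forward 3.3 m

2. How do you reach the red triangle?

turn left 105°, forward 1.9 m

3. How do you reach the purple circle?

blocked — turn left 128°, forward 1.4 m, then turn left 70°, forward 4.0 m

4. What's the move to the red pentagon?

blocked — turn right 70°, forward 2.5 m, then turn right 60°, forward 3.8 m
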